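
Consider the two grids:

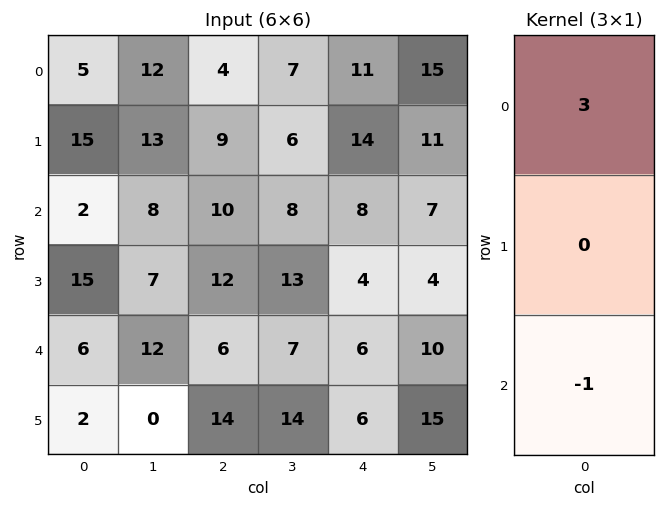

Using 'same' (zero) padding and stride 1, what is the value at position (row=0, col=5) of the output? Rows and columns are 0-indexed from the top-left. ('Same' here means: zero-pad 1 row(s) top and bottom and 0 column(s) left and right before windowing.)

The receptive field on the zero-padded input at this output position is [0 / 15 / 11]. Elementwise product with the kernel and sum: 0·3 + 11·-1.

-11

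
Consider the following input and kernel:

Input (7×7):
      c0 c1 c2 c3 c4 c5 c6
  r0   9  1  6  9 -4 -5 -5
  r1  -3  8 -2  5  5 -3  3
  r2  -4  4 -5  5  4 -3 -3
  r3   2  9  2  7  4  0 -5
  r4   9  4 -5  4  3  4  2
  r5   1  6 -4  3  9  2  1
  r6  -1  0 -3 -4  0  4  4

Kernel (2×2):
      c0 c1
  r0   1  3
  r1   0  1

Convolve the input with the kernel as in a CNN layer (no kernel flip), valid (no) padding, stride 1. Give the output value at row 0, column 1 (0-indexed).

The receptive field on the input at this output position is [1 6 / 8 -2]. Elementwise product with the kernel and sum: 1·1 + 6·3 + -2·1.

17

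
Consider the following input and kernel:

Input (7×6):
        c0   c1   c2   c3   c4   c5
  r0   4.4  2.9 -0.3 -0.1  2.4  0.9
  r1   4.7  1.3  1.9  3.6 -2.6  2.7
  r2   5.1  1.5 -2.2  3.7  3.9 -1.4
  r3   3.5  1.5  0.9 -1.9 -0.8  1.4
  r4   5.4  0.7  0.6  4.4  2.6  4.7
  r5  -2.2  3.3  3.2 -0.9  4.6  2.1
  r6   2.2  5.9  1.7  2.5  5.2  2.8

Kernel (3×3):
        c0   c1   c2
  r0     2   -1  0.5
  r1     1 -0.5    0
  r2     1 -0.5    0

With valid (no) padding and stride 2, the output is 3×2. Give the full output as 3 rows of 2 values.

Output[0,0]: The receptive field on the input at this output position is [4.4 2.9 -0.3 / 4.7 1.3 1.9 / 5.1 1.5 -2.2]. Elementwise product with the kernel and sum: 4.4·2 + 2.9·-1 + -0.3·0.5 + 4.7·1 + 1.3·-0.5 + 5.1·1 + 1.5·-0.5.
Output[0,1]: The receptive field on the input at this output position is [-0.3 -0.1 2.4 / 1.9 3.6 -2.6 / -2.2 3.7 3.9]. Elementwise product with the kernel and sum: -0.3·2 + -0.1·-1 + 2.4·0.5 + 1.9·1 + 3.6·-0.5 + -2.2·1 + 3.7·-0.5.

14.15 -3.25
15.4 -5.9
5.8 2.2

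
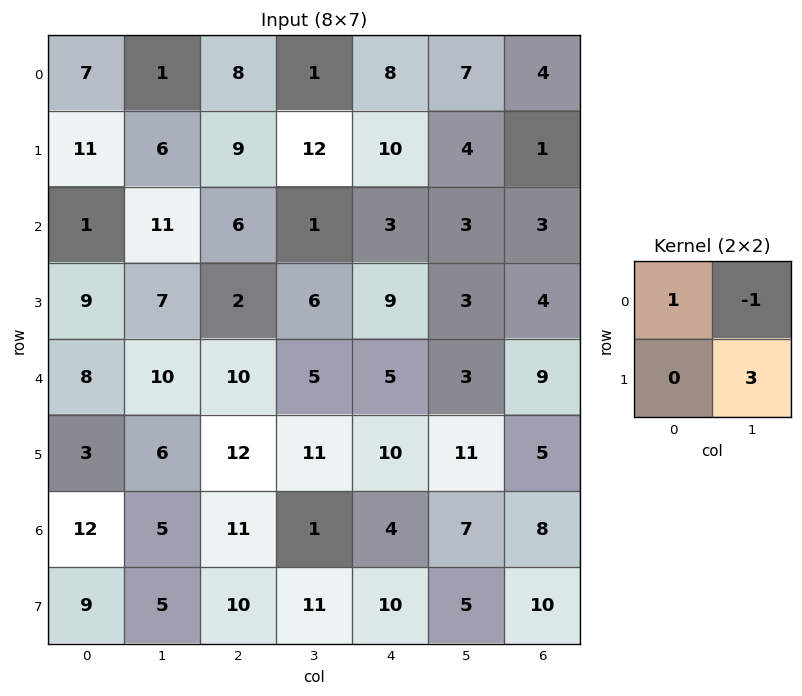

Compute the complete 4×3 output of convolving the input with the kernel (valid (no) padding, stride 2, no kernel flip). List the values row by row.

Output[0,0]: The receptive field on the input at this output position is [7 1 / 11 6]. Elementwise product with the kernel and sum: 7·1 + 1·-1 + 6·3.

24 43 13
11 23 9
16 38 35
22 43 12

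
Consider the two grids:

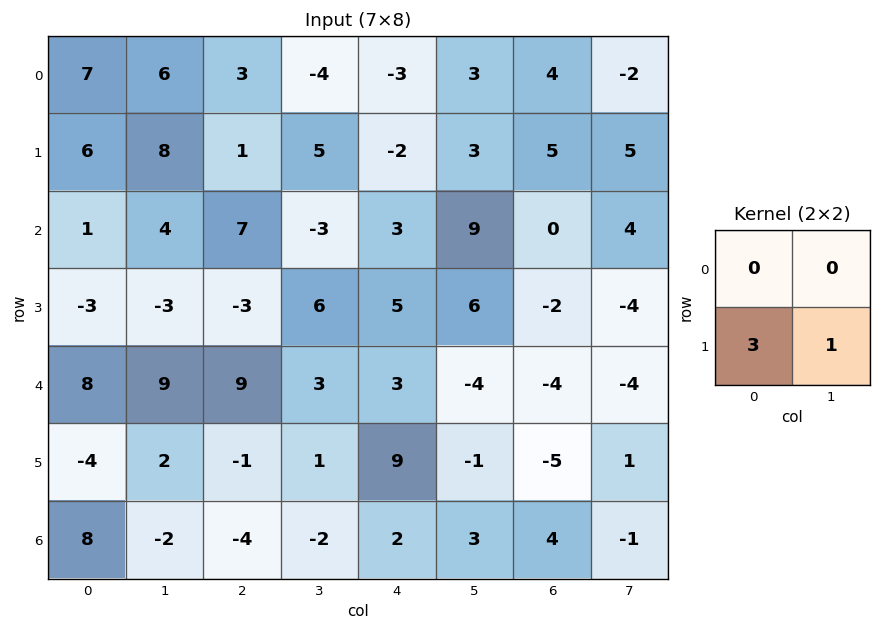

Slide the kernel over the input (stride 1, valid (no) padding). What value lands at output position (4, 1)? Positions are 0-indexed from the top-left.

5

The receptive field on the input at this output position is [9 9 / 2 -1]. Elementwise product with the kernel and sum: 2·3 + -1·1.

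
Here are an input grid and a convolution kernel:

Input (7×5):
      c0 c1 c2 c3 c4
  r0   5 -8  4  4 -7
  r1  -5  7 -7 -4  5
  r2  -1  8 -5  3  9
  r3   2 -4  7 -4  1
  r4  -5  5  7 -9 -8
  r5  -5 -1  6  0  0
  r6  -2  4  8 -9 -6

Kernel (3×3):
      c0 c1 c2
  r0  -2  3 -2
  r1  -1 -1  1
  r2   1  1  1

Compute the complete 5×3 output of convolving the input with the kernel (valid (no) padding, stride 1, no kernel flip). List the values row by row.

Output[0,0]: The receptive field on the input at this output position is [5 -8 4 / -5 7 -7 / -1 8 -5]. Elementwise product with the kernel and sum: 5·-2 + -8·3 + 4·-2 + -5·-1 + 7·-1 + -7·1 + -1·1 + 8·1 + -5·1.
Output[0,1]: The receptive field on the input at this output position is [-8 4 4 / 7 -7 -4 / 8 -5 3]. Elementwise product with the kernel and sum: -8·-2 + 4·3 + 4·-2 + 7·-1 + -7·-1 + -4·1 + 8·1 + -5·1 + 3·1.

-49 22 41
38 -28 7
52 -41 -11
-23 21 -28
33 27 -38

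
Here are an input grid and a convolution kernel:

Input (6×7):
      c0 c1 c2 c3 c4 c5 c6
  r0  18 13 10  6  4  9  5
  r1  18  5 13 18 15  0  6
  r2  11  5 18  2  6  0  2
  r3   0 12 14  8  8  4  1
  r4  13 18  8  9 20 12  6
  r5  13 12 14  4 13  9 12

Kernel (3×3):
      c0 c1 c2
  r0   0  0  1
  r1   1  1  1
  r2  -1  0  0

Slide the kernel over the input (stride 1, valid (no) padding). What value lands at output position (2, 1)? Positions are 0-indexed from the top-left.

18

The receptive field on the input at this output position is [5 18 2 / 12 14 8 / 18 8 9]. Elementwise product with the kernel and sum: 2·1 + 12·1 + 14·1 + 8·1 + 18·-1.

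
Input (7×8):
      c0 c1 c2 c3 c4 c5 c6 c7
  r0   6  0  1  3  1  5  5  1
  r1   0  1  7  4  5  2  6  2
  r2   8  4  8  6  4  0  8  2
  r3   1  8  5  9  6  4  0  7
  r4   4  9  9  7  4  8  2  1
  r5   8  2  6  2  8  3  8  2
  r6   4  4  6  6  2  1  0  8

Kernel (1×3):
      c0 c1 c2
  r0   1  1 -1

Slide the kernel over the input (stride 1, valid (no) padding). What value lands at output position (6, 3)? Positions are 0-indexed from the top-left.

The receptive field on the input at this output position is [6 2 1]. Elementwise product with the kernel and sum: 6·1 + 2·1 + 1·-1.

7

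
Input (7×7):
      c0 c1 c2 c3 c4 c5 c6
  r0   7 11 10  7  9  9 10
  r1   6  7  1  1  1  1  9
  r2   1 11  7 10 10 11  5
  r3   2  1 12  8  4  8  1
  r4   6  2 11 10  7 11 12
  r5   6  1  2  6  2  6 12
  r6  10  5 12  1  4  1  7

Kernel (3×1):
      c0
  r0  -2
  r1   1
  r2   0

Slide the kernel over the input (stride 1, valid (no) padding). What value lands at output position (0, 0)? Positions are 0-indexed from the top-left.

The receptive field on the input at this output position is [7 / 6 / 1]. Elementwise product with the kernel and sum: 7·-2 + 6·1.

-8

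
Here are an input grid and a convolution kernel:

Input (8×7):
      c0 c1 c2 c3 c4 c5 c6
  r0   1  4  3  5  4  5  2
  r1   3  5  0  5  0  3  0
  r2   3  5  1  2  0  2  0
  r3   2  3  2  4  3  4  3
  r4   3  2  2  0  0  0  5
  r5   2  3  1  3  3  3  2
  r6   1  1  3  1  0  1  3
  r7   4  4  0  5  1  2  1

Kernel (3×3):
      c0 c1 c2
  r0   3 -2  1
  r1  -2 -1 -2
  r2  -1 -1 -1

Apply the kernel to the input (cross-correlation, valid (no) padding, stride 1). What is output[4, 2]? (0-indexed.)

The receptive field on the input at this output position is [2 0 0 / 1 3 3 / 3 1 0]. Elementwise product with the kernel and sum: 2·3 + 0·-2 + 0·1 + 1·-2 + 3·-1 + 3·-2 + 3·-1 + 1·-1 + 0·-1.

-9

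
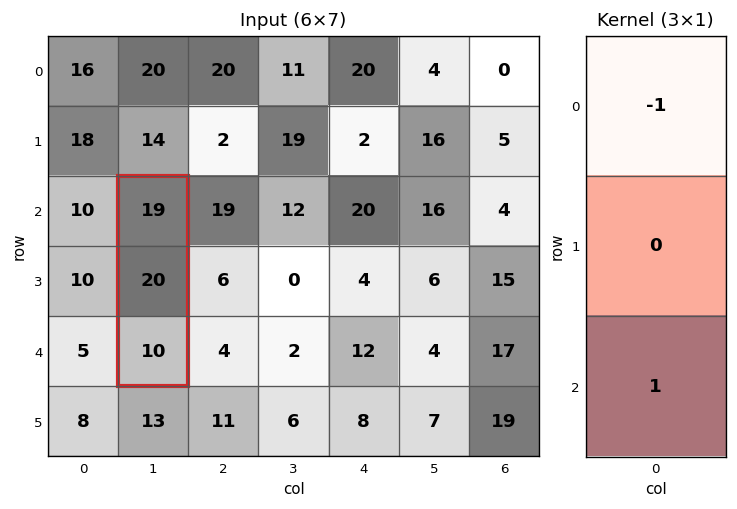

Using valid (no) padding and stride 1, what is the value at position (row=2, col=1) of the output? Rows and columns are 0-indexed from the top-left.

-9

The receptive field on the input at this output position is [19 / 20 / 10]. Elementwise product with the kernel and sum: 19·-1 + 10·1.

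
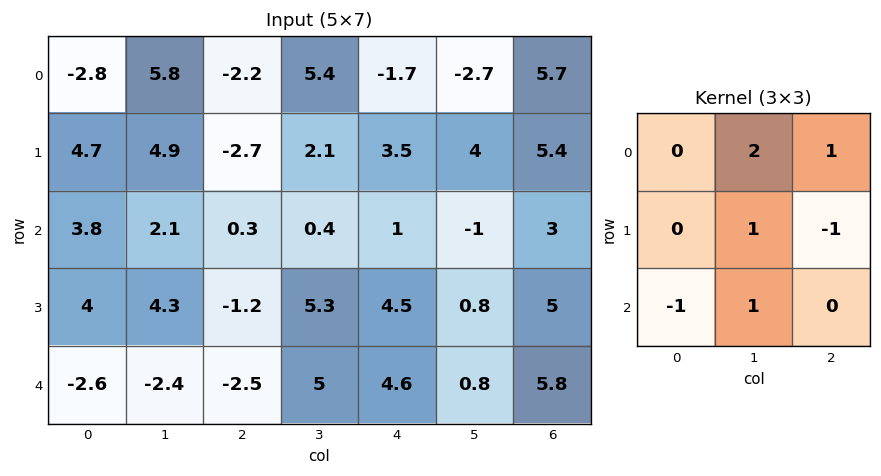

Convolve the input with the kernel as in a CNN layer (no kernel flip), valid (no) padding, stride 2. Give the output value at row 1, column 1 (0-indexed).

10.1

The receptive field on the input at this output position is [0.3 0.4 1 / -1.2 5.3 4.5 / -2.5 5 4.6]. Elementwise product with the kernel and sum: 0.4·2 + 1·1 + 5.3·1 + 4.5·-1 + -2.5·-1 + 5·1.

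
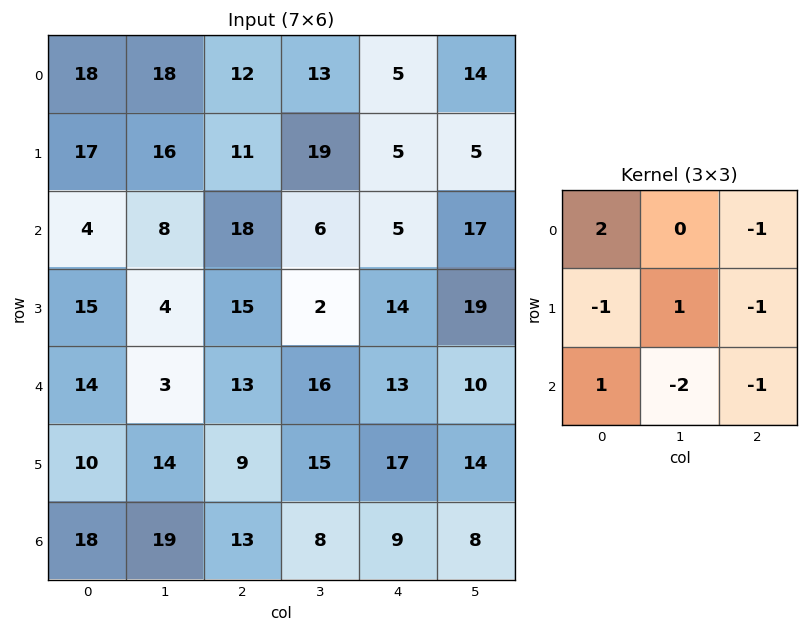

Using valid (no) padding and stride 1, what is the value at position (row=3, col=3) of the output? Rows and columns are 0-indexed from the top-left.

The receptive field on the input at this output position is [2 14 19 / 16 13 10 / 15 17 14]. Elementwise product with the kernel and sum: 2·2 + 19·-1 + 16·-1 + 13·1 + 10·-1 + 15·1 + 17·-2 + 14·-1.

-61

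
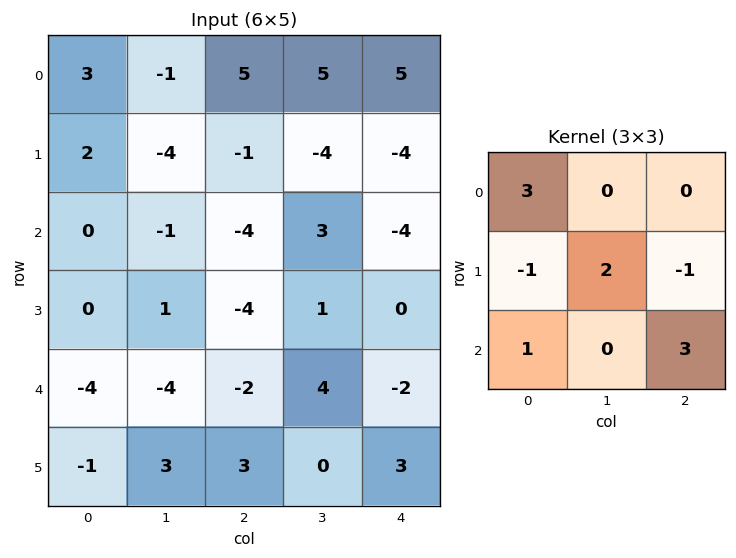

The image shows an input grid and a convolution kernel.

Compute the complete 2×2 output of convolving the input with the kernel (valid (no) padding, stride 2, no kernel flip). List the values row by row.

-12 -4
-4 -14

Output[0,0]: The receptive field on the input at this output position is [3 -1 5 / 2 -4 -1 / 0 -1 -4]. Elementwise product with the kernel and sum: 3·3 + 2·-1 + -4·2 + -1·-1 + 0·1 + -4·3.
Output[0,1]: The receptive field on the input at this output position is [5 5 5 / -1 -4 -4 / -4 3 -4]. Elementwise product with the kernel and sum: 5·3 + -1·-1 + -4·2 + -4·-1 + -4·1 + -4·3.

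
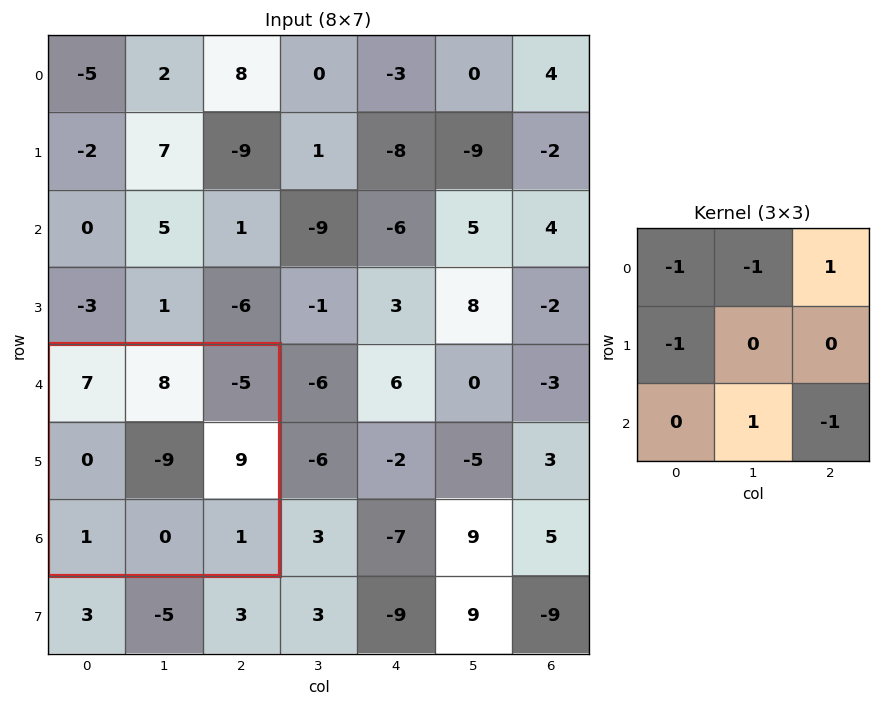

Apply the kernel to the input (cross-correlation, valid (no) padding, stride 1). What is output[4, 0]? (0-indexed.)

-21

The receptive field on the input at this output position is [7 8 -5 / 0 -9 9 / 1 0 1]. Elementwise product with the kernel and sum: 7·-1 + 8·-1 + -5·1 + 0·-1 + 0·1 + 1·-1.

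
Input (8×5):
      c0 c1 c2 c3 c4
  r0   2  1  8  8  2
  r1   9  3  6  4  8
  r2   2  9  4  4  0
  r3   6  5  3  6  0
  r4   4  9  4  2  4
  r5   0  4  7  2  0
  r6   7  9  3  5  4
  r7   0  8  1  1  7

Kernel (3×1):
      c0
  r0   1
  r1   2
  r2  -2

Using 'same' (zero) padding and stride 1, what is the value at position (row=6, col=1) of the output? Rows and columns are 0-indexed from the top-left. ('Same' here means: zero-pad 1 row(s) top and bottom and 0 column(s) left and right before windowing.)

The receptive field on the zero-padded input at this output position is [4 / 9 / 8]. Elementwise product with the kernel and sum: 4·1 + 9·2 + 8·-2.

6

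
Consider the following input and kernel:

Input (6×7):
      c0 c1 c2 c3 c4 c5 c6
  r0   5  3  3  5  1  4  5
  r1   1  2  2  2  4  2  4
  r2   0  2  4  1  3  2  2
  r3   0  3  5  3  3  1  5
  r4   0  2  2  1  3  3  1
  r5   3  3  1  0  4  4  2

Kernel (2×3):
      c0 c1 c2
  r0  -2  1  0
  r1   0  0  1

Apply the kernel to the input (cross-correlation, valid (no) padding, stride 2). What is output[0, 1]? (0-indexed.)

3

The receptive field on the input at this output position is [3 5 1 / 2 2 4]. Elementwise product with the kernel and sum: 3·-2 + 5·1 + 4·1.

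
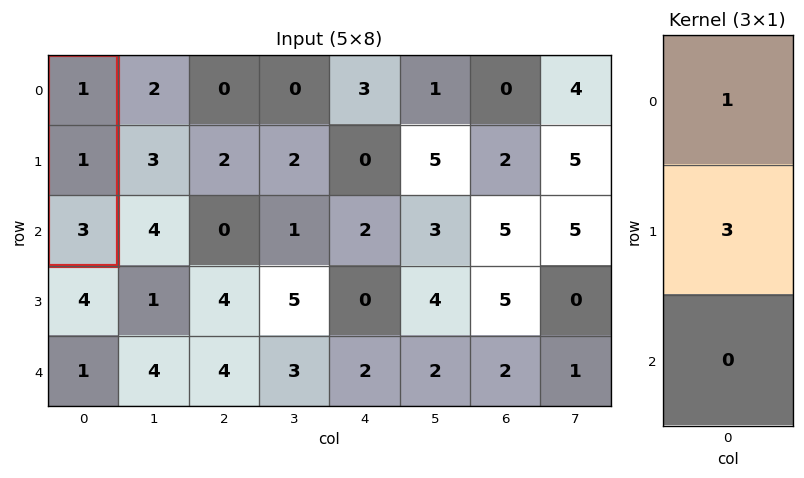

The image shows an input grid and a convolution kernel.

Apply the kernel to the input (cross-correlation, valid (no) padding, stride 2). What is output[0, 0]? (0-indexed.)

4

The receptive field on the input at this output position is [1 / 1 / 3]. Elementwise product with the kernel and sum: 1·1 + 1·3.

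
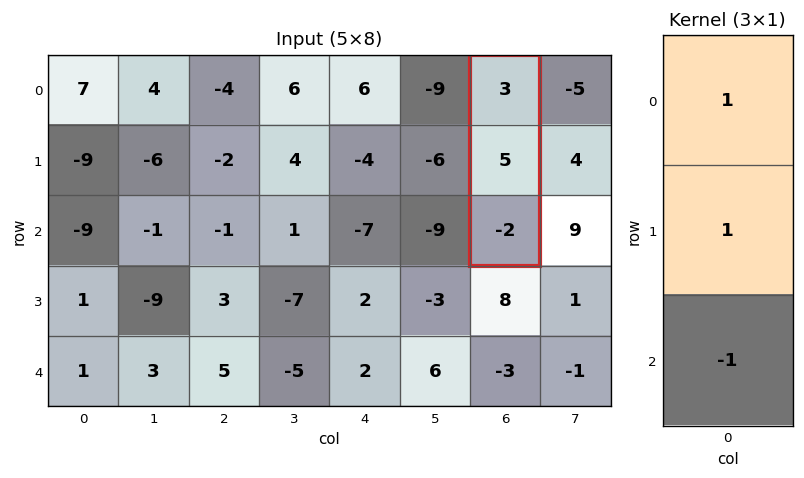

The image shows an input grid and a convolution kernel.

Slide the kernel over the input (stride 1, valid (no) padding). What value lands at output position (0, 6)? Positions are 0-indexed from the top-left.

10

The receptive field on the input at this output position is [3 / 5 / -2]. Elementwise product with the kernel and sum: 3·1 + 5·1 + -2·-1.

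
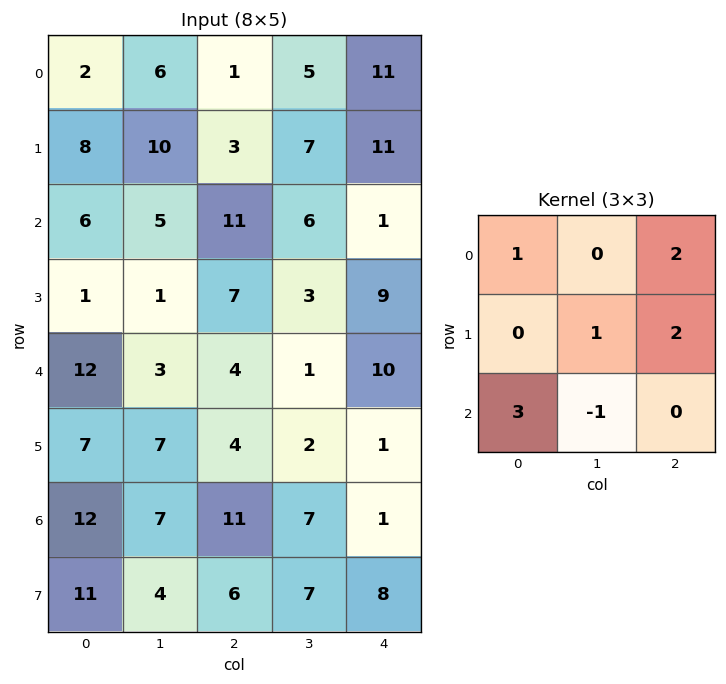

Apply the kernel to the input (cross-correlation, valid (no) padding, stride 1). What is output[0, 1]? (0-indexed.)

The receptive field on the input at this output position is [6 1 5 / 10 3 7 / 5 11 6]. Elementwise product with the kernel and sum: 6·1 + 5·2 + 3·1 + 7·2 + 5·3 + 11·-1.

37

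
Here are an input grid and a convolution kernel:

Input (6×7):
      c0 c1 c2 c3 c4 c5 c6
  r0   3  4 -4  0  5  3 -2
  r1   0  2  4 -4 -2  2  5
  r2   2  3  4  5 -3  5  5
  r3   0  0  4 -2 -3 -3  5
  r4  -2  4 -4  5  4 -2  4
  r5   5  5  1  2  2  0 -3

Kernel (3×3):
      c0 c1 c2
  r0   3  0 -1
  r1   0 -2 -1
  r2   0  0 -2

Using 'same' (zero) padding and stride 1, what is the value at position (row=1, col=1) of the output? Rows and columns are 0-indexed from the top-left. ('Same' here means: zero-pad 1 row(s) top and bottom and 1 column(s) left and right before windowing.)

-3

The receptive field on the zero-padded input at this output position is [3 4 -4 / 0 2 4 / 2 3 4]. Elementwise product with the kernel and sum: 3·3 + -4·-1 + 2·-2 + 4·-1 + 4·-2.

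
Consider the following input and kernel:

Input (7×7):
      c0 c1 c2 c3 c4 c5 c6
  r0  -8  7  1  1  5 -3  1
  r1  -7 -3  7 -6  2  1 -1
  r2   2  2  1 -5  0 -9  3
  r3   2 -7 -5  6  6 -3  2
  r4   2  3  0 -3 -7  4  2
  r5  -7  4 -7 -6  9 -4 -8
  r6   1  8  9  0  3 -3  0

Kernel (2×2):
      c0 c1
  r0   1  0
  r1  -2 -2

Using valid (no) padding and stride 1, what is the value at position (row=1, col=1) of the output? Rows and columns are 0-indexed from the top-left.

-9

The receptive field on the input at this output position is [-3 7 / 2 1]. Elementwise product with the kernel and sum: -3·1 + 2·-2 + 1·-2.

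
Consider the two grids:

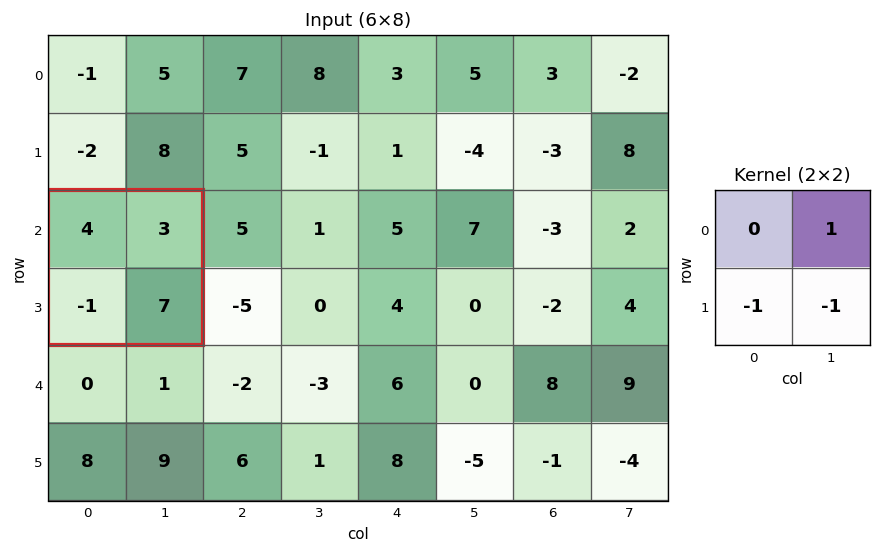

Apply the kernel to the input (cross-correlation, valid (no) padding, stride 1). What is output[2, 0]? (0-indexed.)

-3

The receptive field on the input at this output position is [4 3 / -1 7]. Elementwise product with the kernel and sum: 3·1 + -1·-1 + 7·-1.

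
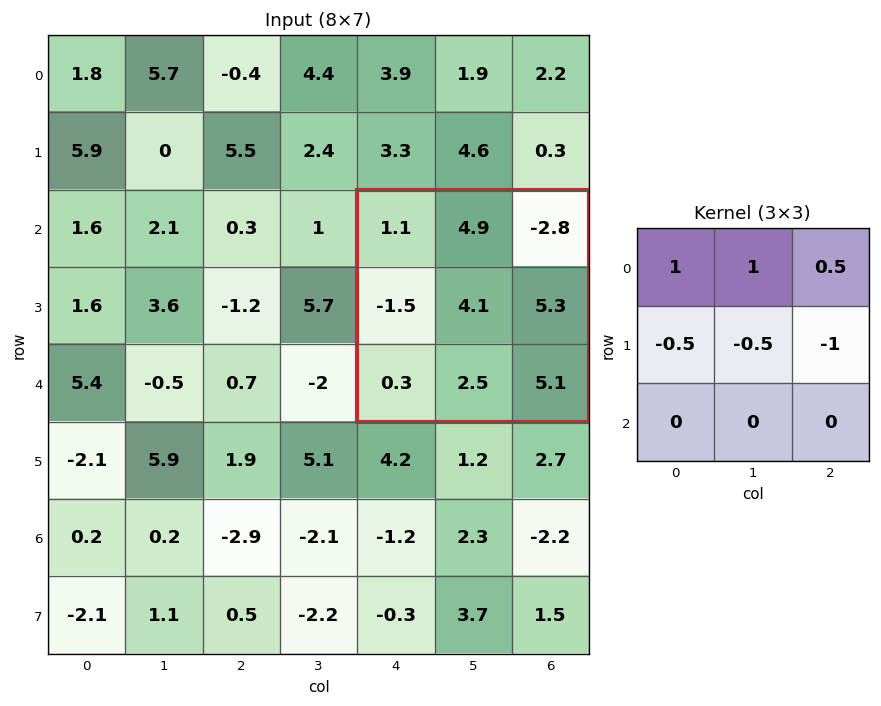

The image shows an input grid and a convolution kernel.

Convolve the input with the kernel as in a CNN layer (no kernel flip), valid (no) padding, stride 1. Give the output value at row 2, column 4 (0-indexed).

The receptive field on the input at this output position is [1.1 4.9 -2.8 / -1.5 4.1 5.3 / 0.3 2.5 5.1]. Elementwise product with the kernel and sum: 1.1·1 + 4.9·1 + -2.8·0.5 + -1.5·-0.5 + 4.1·-0.5 + 5.3·-1.

-2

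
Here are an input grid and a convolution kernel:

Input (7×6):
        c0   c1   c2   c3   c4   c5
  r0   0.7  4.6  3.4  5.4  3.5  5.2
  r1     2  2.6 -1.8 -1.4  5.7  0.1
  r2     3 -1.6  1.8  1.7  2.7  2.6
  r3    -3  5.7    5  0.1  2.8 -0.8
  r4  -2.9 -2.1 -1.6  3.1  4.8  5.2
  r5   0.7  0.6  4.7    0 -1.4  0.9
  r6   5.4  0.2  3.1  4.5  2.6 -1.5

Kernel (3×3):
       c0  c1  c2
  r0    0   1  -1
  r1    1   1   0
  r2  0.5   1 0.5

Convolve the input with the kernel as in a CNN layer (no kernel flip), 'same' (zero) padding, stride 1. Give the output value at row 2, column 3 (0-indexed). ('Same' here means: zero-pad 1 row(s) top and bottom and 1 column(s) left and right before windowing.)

The receptive field on the zero-padded input at this output position is [-1.8 -1.4 5.7 / 1.8 1.7 2.7 / 5 0.1 2.8]. Elementwise product with the kernel and sum: -1.4·1 + 5.7·-1 + 1.8·1 + 1.7·1 + 5·0.5 + 0.1·1 + 2.8·0.5.

0.4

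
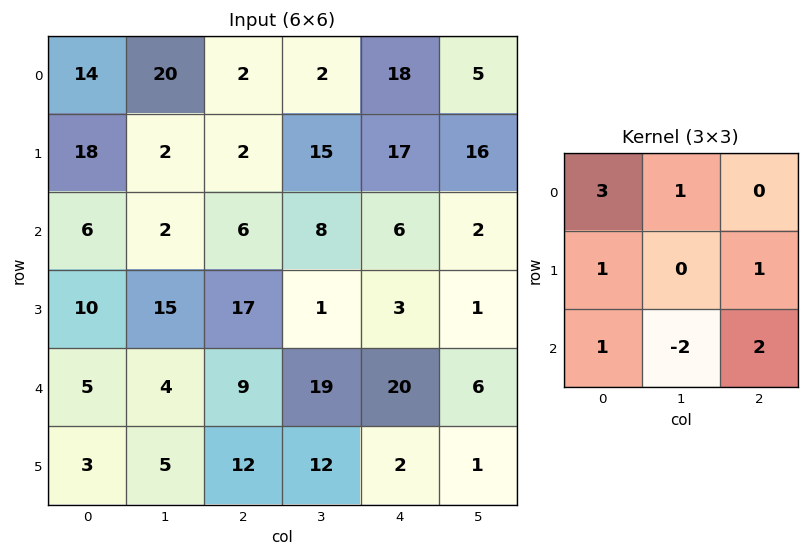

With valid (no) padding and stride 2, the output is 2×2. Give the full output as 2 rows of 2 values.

96 29
62 57

Output[0,0]: The receptive field on the input at this output position is [14 20 2 / 18 2 2 / 6 2 6]. Elementwise product with the kernel and sum: 14·3 + 20·1 + 18·1 + 2·1 + 6·1 + 2·-2 + 6·2.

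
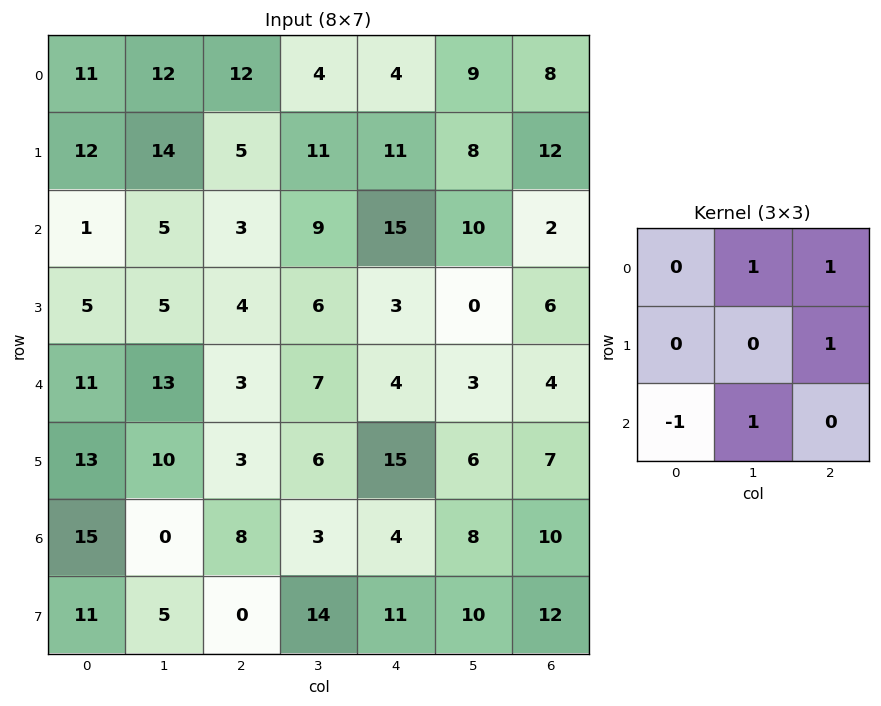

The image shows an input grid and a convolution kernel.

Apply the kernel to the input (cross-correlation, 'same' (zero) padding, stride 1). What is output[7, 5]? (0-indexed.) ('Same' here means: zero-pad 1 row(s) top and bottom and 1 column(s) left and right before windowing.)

The receptive field on the zero-padded input at this output position is [4 8 10 / 11 10 12 / 0 0 0]. Elementwise product with the kernel and sum: 8·1 + 10·1 + 12·1 + 0·-1 + 0·1.

30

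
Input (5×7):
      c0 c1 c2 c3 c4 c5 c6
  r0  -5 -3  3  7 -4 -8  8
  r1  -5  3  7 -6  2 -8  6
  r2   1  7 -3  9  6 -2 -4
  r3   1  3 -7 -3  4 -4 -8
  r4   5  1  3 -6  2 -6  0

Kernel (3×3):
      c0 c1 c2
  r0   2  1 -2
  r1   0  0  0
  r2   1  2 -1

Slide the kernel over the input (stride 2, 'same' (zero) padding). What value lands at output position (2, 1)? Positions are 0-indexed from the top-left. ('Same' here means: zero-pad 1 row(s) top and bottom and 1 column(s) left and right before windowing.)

5

The receptive field on the zero-padded input at this output position is [3 -7 -3 / 1 3 -6 / 0 0 0]. Elementwise product with the kernel and sum: 3·2 + -7·1 + -3·-2 + 0·1 + 0·2 + 0·-1.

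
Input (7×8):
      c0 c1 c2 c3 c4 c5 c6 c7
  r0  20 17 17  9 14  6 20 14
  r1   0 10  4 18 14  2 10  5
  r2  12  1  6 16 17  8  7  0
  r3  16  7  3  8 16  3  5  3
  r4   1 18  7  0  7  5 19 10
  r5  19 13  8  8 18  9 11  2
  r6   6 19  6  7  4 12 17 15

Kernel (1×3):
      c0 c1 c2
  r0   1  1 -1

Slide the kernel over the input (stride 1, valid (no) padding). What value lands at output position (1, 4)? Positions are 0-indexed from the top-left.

The receptive field on the input at this output position is [14 2 10]. Elementwise product with the kernel and sum: 14·1 + 2·1 + 10·-1.

6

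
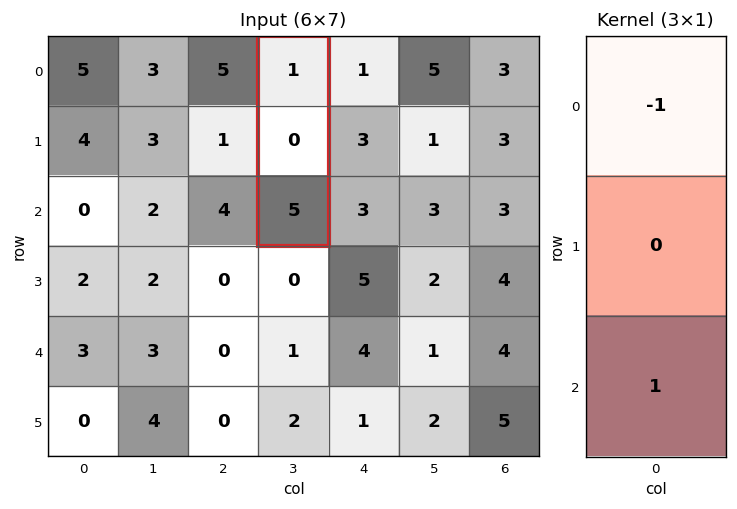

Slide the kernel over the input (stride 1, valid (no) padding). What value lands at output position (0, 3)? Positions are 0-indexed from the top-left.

4

The receptive field on the input at this output position is [1 / 0 / 5]. Elementwise product with the kernel and sum: 1·-1 + 5·1.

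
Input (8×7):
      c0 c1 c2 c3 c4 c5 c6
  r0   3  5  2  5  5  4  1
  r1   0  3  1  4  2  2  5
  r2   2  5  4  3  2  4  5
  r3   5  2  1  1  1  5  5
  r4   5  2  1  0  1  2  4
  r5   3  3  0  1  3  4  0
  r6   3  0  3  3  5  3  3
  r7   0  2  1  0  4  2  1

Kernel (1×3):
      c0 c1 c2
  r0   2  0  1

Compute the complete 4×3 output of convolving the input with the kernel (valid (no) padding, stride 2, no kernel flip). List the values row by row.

8 9 11
8 10 9
11 3 6
9 11 13

Output[0,0]: The receptive field on the input at this output position is [3 5 2]. Elementwise product with the kernel and sum: 3·2 + 2·1.
Output[0,1]: The receptive field on the input at this output position is [2 5 5]. Elementwise product with the kernel and sum: 2·2 + 5·1.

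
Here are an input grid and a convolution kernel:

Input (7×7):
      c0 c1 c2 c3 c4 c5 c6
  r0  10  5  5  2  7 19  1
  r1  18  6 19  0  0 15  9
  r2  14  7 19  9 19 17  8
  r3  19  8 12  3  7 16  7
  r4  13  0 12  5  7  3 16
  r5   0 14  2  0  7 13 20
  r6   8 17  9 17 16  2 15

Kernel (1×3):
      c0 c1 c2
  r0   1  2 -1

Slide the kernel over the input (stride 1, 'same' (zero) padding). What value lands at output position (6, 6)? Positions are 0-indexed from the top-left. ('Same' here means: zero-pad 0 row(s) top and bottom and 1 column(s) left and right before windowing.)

32

The receptive field on the zero-padded input at this output position is [2 15 0]. Elementwise product with the kernel and sum: 2·1 + 15·2 + 0·-1.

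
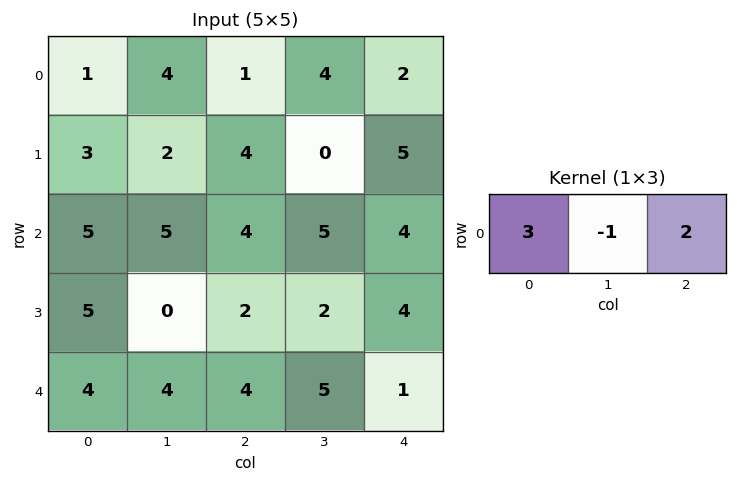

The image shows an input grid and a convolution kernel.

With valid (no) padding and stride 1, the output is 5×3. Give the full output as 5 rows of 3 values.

Output[0,0]: The receptive field on the input at this output position is [1 4 1]. Elementwise product with the kernel and sum: 1·3 + 4·-1 + 1·2.

1 19 3
15 2 22
18 21 15
19 2 12
16 18 9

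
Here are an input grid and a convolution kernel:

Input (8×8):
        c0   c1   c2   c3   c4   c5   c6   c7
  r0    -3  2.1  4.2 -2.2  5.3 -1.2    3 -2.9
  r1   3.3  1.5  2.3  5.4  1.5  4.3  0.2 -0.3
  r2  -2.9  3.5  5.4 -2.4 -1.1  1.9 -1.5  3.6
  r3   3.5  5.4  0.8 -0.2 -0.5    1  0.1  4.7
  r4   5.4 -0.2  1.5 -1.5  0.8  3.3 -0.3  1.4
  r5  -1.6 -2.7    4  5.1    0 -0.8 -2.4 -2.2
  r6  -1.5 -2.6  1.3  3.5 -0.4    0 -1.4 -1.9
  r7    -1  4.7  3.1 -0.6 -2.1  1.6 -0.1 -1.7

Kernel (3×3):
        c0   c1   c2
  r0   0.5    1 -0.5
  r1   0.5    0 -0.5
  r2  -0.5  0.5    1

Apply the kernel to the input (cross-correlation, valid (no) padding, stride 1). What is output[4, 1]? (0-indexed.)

3.7

The receptive field on the input at this output position is [-0.2 1.5 -1.5 / -2.7 4 5.1 / -2.6 1.3 3.5]. Elementwise product with the kernel and sum: -0.2·0.5 + 1.5·1 + -1.5·-0.5 + -2.7·0.5 + 5.1·-0.5 + -2.6·-0.5 + 1.3·0.5 + 3.5·1.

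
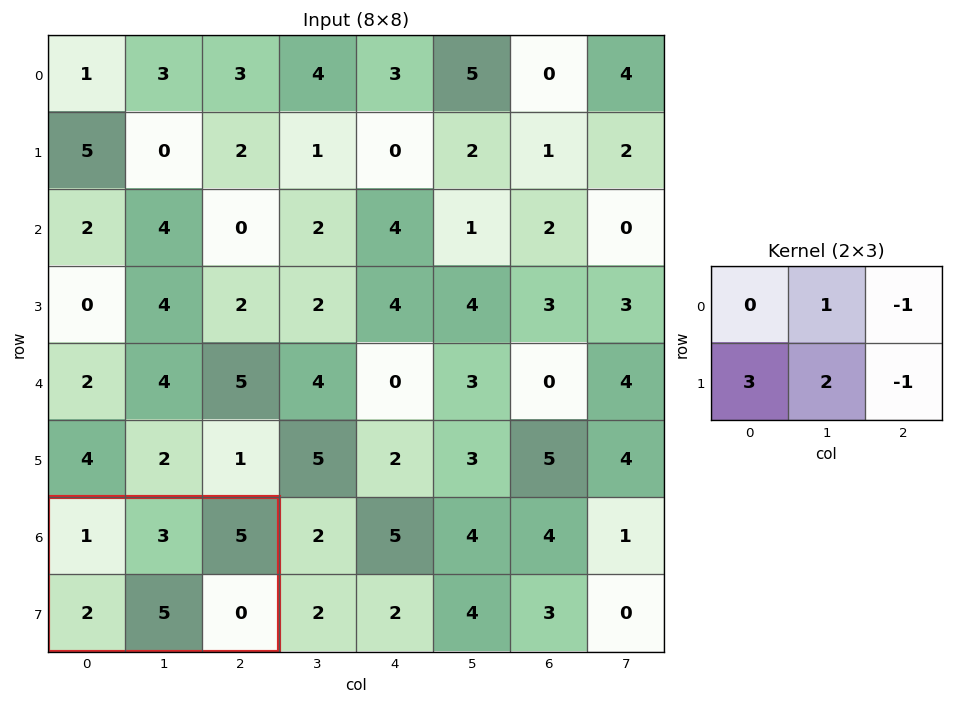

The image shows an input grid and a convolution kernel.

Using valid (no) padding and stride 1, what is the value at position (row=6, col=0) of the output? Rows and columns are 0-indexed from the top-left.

14

The receptive field on the input at this output position is [1 3 5 / 2 5 0]. Elementwise product with the kernel and sum: 3·1 + 5·-1 + 2·3 + 5·2 + 0·-1.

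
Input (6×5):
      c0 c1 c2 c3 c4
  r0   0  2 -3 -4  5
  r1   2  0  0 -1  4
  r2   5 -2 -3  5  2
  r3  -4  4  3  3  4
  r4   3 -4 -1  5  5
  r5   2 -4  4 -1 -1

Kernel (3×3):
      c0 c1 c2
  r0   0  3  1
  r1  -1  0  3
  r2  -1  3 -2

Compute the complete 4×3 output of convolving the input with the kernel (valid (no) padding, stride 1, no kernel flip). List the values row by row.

Output[0,0]: The receptive field on the input at this output position is [0 2 -3 / 2 0 0 / 5 -2 -3]. Elementwise product with the kernel and sum: 2·3 + -3·1 + 2·-1 + 0·3 + 5·-1 + -2·3 + -3·-2.
Output[0,1]: The receptive field on the input at this output position is [2 -3 -4 / 0 0 -1 / -2 -3 5]. Elementwise product with the kernel and sum: -3·3 + -4·1 + 0·-1 + -1·3 + -2·-1 + -3·3 + 5·-2.

-4 -33 19
-4 15 8
-9 -8 32
-13 49 24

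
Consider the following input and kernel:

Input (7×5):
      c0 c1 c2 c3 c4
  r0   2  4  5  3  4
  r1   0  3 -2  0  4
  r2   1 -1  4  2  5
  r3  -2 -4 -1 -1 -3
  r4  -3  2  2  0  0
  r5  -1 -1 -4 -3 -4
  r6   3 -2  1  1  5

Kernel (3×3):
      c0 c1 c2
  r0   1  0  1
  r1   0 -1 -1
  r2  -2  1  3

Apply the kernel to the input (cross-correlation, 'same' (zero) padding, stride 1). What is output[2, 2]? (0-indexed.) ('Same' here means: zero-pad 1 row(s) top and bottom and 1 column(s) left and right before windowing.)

1

The receptive field on the zero-padded input at this output position is [3 -2 0 / -1 4 2 / -4 -1 -1]. Elementwise product with the kernel and sum: 3·1 + 0·1 + 4·-1 + 2·-1 + -4·-2 + -1·1 + -1·3.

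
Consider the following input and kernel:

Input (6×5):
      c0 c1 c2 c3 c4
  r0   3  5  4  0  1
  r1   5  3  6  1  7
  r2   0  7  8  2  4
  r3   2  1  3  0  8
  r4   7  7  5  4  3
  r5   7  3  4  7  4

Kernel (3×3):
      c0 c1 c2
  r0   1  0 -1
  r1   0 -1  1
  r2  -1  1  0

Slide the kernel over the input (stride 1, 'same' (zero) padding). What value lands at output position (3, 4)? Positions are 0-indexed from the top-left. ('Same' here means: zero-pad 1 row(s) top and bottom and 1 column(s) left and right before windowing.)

The receptive field on the zero-padded input at this output position is [2 4 0 / 0 8 0 / 4 3 0]. Elementwise product with the kernel and sum: 2·1 + 0·-1 + 8·-1 + 0·1 + 4·-1 + 3·1.

-7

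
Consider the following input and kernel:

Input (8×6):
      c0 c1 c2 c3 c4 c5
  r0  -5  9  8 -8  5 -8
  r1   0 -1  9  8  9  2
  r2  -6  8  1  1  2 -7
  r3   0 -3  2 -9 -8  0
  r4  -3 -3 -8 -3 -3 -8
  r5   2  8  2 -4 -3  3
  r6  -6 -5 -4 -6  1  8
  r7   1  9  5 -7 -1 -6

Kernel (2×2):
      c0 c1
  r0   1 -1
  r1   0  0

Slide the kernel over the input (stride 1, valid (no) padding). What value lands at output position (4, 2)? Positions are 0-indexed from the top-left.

The receptive field on the input at this output position is [-8 -3 / 2 -4]. Elementwise product with the kernel and sum: -8·1 + -3·-1.

-5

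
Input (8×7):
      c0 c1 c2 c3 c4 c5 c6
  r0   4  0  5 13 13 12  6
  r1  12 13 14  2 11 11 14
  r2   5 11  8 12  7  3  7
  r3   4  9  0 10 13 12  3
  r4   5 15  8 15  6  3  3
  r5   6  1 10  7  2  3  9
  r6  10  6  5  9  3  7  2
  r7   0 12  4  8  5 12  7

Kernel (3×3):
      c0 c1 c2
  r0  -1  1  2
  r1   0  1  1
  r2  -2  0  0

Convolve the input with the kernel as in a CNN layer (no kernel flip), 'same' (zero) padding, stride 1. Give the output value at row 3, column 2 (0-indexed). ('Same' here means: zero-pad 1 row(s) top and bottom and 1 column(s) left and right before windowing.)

The receptive field on the zero-padded input at this output position is [11 8 12 / 9 0 10 / 15 8 15]. Elementwise product with the kernel and sum: 11·-1 + 8·1 + 12·2 + 0·1 + 10·1 + 15·-2.

1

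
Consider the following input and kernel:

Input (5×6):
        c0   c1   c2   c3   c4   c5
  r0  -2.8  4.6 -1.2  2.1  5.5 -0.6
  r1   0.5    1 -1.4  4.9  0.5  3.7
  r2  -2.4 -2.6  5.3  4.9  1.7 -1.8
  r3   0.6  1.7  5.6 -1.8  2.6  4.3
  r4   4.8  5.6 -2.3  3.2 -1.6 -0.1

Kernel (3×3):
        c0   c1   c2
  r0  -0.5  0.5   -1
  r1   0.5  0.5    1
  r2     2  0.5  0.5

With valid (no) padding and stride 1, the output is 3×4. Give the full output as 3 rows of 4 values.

Output[0,0]: The receptive field on the input at this output position is [-2.8 4.6 -1.2 / 0.5 1 -1.4 / -2.4 -2.6 5.3]. Elementwise product with the kernel and sum: -2.8·-0.5 + 4.6·0.5 + -1.2·-1 + 0.5·0.5 + 1·0.5 + -1.4·1 + -2.4·2 + -2.6·0.5 + 5.3·0.5.

0.8 -0.4 12.3 18.45
9.3 5.45 21.05 -4.55
12.6 12.55 -1.2 10.45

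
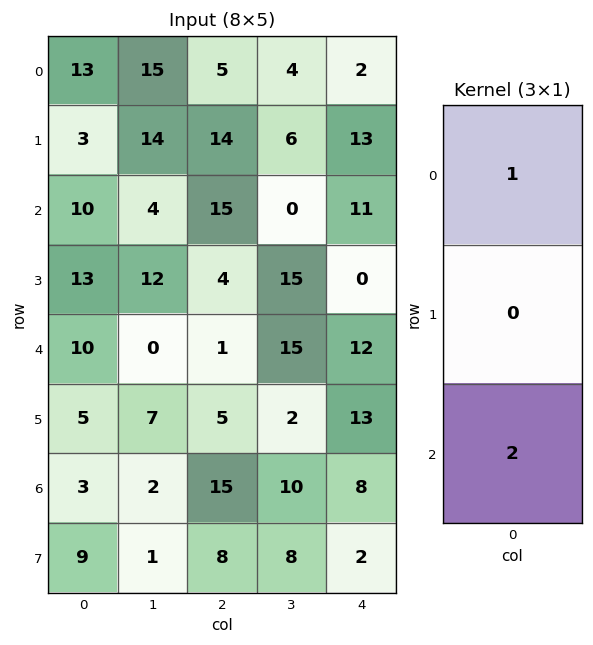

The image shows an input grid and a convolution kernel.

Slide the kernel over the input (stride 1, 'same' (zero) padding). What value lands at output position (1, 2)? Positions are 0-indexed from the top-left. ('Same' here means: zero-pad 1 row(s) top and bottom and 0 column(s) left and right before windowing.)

The receptive field on the zero-padded input at this output position is [5 / 14 / 15]. Elementwise product with the kernel and sum: 5·1 + 15·2.

35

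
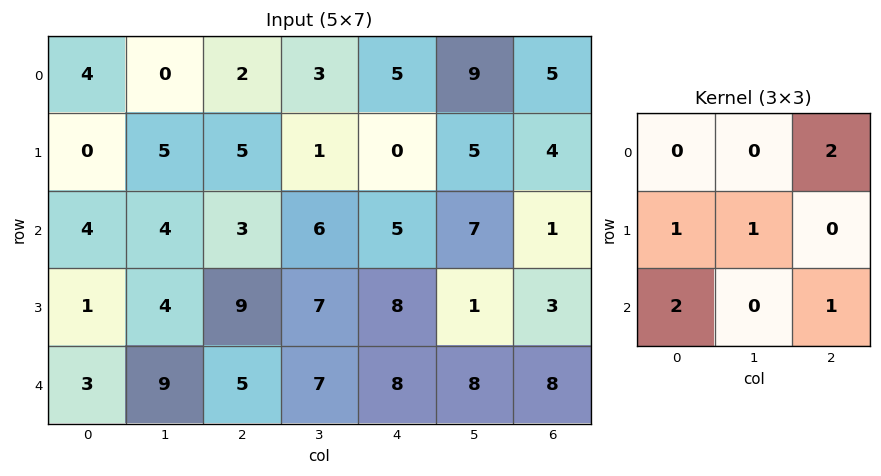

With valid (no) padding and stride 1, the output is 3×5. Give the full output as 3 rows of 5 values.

Output[0,0]: The receptive field on the input at this output position is [4 0 2 / 0 5 5 / 4 4 3]. Elementwise product with the kernel and sum: 2·2 + 0·1 + 5·1 + 4·2 + 3·1.

20 30 27 38 26
29 24 35 36 39
22 50 44 51 35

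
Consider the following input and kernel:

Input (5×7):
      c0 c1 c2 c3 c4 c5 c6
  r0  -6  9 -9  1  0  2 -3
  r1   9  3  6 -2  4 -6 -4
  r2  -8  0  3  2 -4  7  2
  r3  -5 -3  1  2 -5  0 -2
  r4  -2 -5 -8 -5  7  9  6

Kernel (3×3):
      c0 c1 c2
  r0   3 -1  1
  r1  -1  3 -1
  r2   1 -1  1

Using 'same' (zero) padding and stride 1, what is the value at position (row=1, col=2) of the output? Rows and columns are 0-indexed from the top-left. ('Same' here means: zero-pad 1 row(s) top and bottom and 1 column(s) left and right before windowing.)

53

The receptive field on the zero-padded input at this output position is [9 -9 1 / 3 6 -2 / 0 3 2]. Elementwise product with the kernel and sum: 9·3 + -9·-1 + 1·1 + 3·-1 + 6·3 + -2·-1 + 0·1 + 3·-1 + 2·1.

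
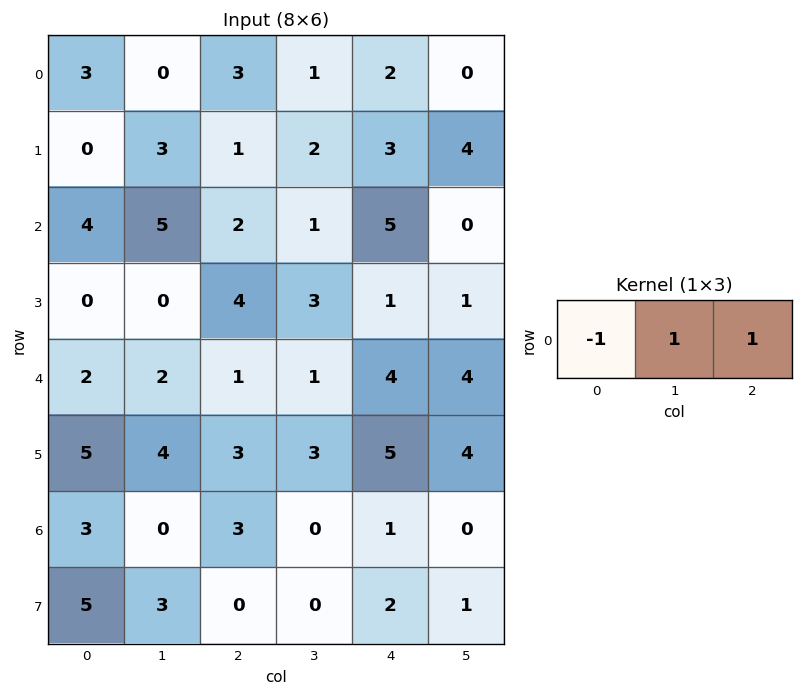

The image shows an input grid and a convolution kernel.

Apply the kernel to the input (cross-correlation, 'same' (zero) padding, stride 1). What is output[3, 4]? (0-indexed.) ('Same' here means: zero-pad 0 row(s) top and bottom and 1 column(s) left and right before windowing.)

-1

The receptive field on the zero-padded input at this output position is [3 1 1]. Elementwise product with the kernel and sum: 3·-1 + 1·1 + 1·1.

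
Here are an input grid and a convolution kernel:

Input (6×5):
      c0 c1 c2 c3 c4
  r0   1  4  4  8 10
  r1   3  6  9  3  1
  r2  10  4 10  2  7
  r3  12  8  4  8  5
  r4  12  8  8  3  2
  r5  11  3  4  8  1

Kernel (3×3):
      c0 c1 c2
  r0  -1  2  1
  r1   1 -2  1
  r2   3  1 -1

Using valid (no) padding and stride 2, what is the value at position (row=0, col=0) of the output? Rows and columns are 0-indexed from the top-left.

35

The receptive field on the input at this output position is [1 4 4 / 3 6 9 / 10 4 10]. Elementwise product with the kernel and sum: 1·-1 + 4·2 + 4·1 + 3·1 + 6·-2 + 9·1 + 10·3 + 4·1 + 10·-1.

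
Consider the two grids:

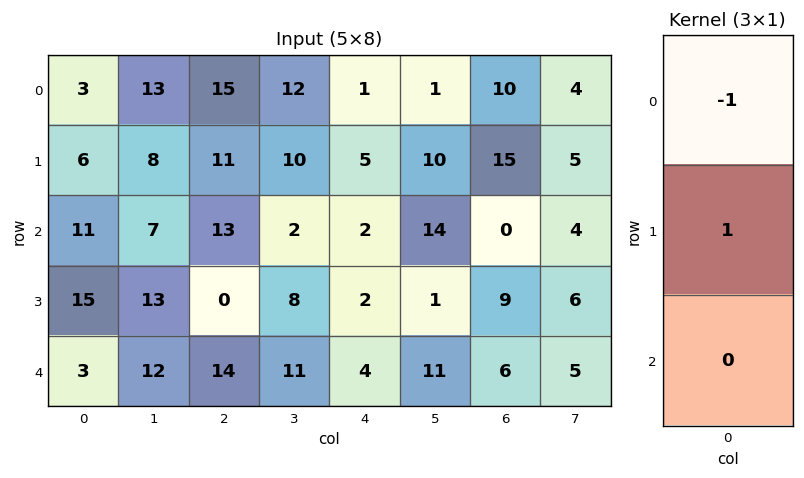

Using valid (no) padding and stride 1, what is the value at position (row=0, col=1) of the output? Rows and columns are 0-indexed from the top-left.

The receptive field on the input at this output position is [13 / 8 / 7]. Elementwise product with the kernel and sum: 13·-1 + 8·1.

-5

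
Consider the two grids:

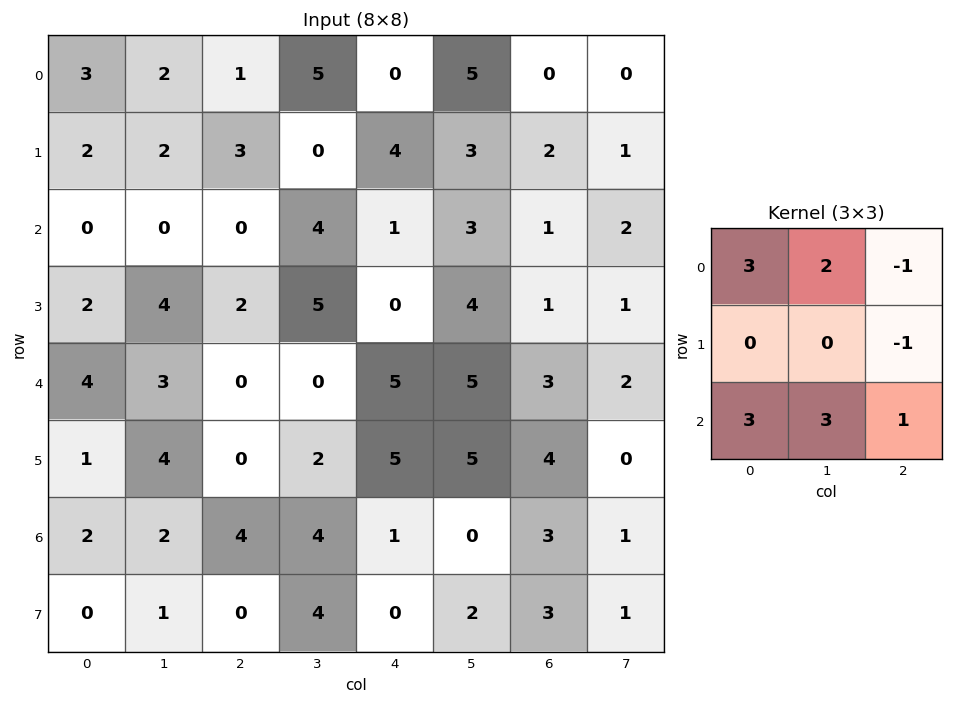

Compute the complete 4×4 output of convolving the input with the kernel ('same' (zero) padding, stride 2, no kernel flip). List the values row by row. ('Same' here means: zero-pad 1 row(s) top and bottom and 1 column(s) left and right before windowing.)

6 10 10 16
12 31 21 26
4 25 32 38
-3 13 25 38

Output[0,0]: The receptive field on the zero-padded input at this output position is [0 0 0 / 0 3 2 / 0 2 2]. Elementwise product with the kernel and sum: 0·3 + 0·2 + 0·-1 + 2·-1 + 0·3 + 2·3 + 2·1.
Output[0,1]: The receptive field on the zero-padded input at this output position is [0 0 0 / 2 1 5 / 2 3 0]. Elementwise product with the kernel and sum: 0·3 + 0·2 + 0·-1 + 5·-1 + 2·3 + 3·3 + 0·1.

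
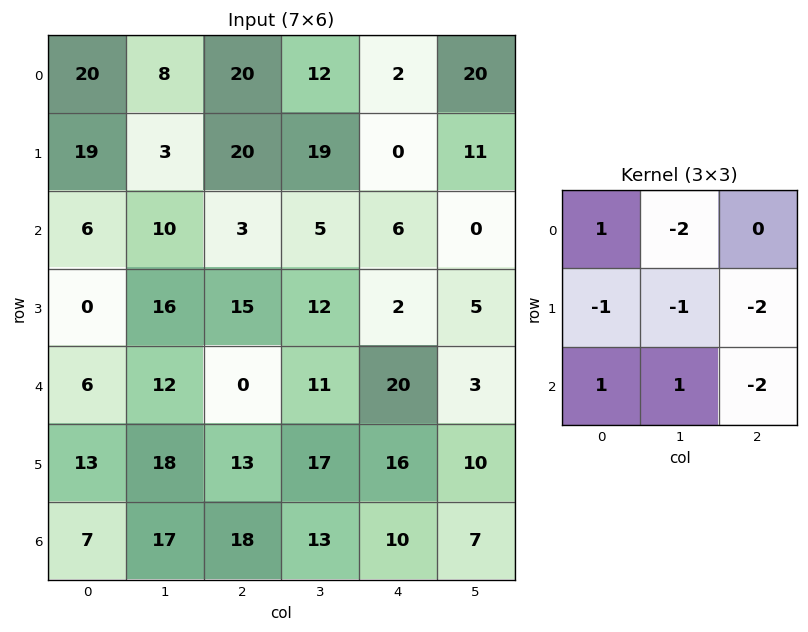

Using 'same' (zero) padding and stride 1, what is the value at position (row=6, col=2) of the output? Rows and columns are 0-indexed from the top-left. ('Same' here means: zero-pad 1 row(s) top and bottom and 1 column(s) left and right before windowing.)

The receptive field on the zero-padded input at this output position is [18 13 17 / 17 18 13 / 0 0 0]. Elementwise product with the kernel and sum: 18·1 + 13·-2 + 17·-1 + 18·-1 + 13·-2 + 0·1 + 0·1 + 0·-2.

-69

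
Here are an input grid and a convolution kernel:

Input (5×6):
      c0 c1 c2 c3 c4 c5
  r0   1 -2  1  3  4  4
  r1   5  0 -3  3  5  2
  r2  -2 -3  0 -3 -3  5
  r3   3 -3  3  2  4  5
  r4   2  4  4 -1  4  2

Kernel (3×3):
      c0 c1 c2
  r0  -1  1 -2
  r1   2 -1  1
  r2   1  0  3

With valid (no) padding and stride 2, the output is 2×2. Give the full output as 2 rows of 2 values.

0 -19
25 27

Output[0,0]: The receptive field on the input at this output position is [1 -2 1 / 5 0 -3 / -2 -3 0]. Elementwise product with the kernel and sum: 1·-1 + -2·1 + 1·-2 + 5·2 + 0·-1 + -3·1 + -2·1 + 0·3.
Output[0,1]: The receptive field on the input at this output position is [1 3 4 / -3 3 5 / 0 -3 -3]. Elementwise product with the kernel and sum: 1·-1 + 3·1 + 4·-2 + -3·2 + 3·-1 + 5·1 + 0·1 + -3·3.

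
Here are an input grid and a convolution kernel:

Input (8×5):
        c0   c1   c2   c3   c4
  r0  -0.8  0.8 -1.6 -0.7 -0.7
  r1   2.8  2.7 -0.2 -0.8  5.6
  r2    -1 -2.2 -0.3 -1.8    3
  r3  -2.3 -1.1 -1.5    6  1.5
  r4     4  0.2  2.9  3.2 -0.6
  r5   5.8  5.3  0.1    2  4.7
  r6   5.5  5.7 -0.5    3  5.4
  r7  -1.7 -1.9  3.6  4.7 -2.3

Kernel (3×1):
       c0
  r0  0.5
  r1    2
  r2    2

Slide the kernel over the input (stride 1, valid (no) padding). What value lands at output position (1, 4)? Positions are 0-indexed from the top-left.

11.8

The receptive field on the input at this output position is [5.6 / 3 / 1.5]. Elementwise product with the kernel and sum: 5.6·0.5 + 3·2 + 1.5·2.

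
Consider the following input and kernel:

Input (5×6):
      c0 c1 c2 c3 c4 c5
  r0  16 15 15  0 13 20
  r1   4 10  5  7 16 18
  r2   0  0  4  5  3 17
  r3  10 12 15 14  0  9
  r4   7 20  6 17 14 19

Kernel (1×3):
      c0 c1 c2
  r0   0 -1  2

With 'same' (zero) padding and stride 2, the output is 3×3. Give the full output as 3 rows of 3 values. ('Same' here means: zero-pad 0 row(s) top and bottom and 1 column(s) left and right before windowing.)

14 -15 27
0 6 31
33 28 24

Output[0,0]: The receptive field on the zero-padded input at this output position is [0 16 15]. Elementwise product with the kernel and sum: 16·-1 + 15·2.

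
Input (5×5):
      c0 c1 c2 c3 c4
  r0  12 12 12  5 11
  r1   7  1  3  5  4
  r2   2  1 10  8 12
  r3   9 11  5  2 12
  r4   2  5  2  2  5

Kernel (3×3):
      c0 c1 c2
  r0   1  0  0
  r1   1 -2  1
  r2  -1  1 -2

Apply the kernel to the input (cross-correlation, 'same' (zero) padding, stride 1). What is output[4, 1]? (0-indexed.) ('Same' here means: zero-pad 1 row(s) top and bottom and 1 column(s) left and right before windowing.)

The receptive field on the zero-padded input at this output position is [9 11 5 / 2 5 2 / 0 0 0]. Elementwise product with the kernel and sum: 9·1 + 2·1 + 5·-2 + 2·1 + 0·-1 + 0·1 + 0·-2.

3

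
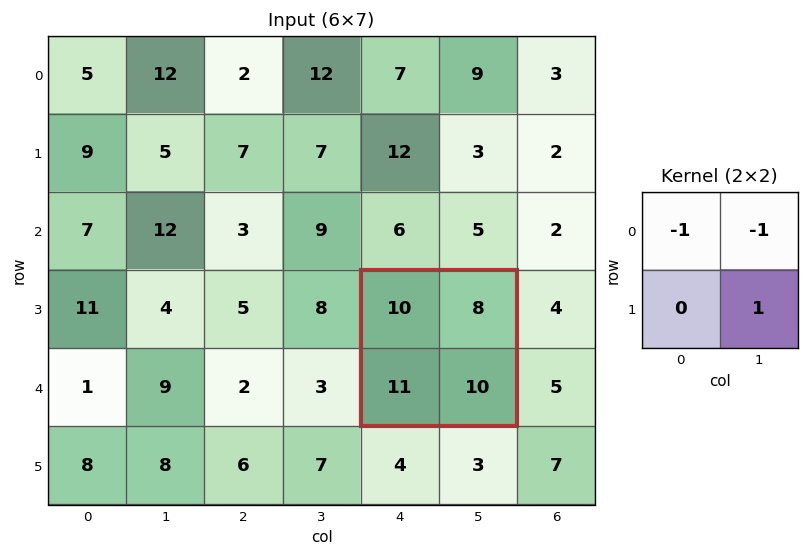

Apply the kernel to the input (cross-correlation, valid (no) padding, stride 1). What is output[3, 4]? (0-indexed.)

-8

The receptive field on the input at this output position is [10 8 / 11 10]. Elementwise product with the kernel and sum: 10·-1 + 8·-1 + 10·1.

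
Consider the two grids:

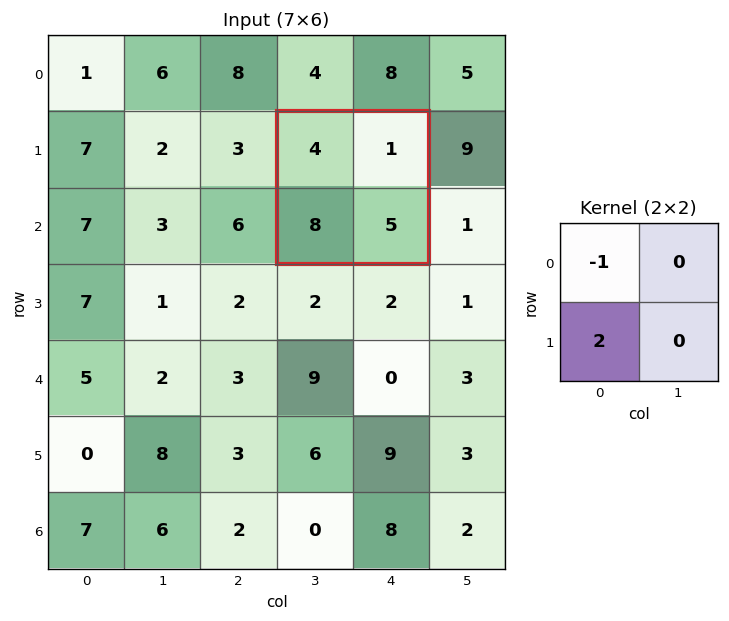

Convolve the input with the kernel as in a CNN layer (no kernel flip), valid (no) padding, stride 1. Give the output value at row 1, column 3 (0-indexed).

The receptive field on the input at this output position is [4 1 / 8 5]. Elementwise product with the kernel and sum: 4·-1 + 8·2.

12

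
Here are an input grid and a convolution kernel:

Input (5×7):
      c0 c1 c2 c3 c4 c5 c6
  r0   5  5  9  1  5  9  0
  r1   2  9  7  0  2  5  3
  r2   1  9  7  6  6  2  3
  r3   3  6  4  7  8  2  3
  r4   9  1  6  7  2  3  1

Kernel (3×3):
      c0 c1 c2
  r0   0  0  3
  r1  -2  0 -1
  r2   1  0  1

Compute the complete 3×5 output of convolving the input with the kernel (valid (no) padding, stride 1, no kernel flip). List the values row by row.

Output[0,0]: The receptive field on the input at this output position is [5 5 9 / 2 9 7 / 1 9 7]. Elementwise product with the kernel and sum: 9·3 + 2·-2 + 7·-1 + 1·1 + 7·1.
Output[0,1]: The receptive field on the input at this output position is [5 9 1 / 9 7 0 / 9 7 6]. Elementwise product with the kernel and sum: 1·3 + 9·-2 + 0·-1 + 9·1 + 6·1.

24 0 12 30 2
19 -11 -2 10 5
26 7 10 0 -7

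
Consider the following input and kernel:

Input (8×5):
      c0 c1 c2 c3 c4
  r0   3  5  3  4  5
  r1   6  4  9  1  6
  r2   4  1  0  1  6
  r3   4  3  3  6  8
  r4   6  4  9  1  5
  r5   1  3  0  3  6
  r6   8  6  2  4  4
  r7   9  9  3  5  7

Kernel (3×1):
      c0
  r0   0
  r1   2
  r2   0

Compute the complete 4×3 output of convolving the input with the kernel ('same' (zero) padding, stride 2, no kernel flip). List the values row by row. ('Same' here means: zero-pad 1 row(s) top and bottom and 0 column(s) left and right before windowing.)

Output[0,0]: The receptive field on the zero-padded input at this output position is [0 / 3 / 6]. Elementwise product with the kernel and sum: 3·2.

6 6 10
8 0 12
12 18 10
16 4 8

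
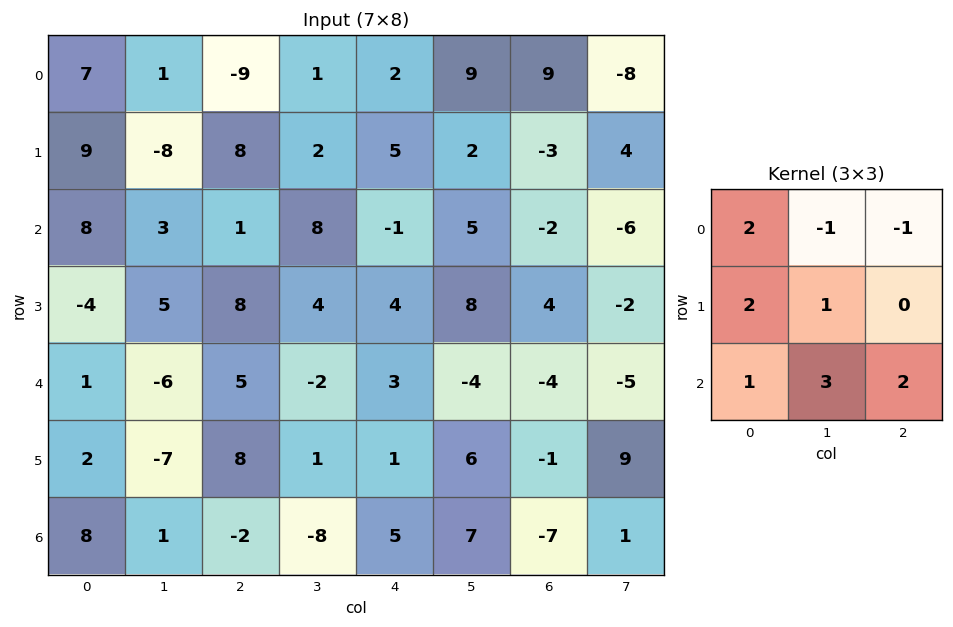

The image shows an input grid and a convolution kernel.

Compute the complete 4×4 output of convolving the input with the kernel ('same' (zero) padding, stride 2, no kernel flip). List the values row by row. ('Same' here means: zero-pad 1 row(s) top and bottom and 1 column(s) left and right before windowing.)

Output[0,0]: The receptive field on the zero-padded input at this output position is [0 0 0 / 0 7 1 / 0 9 -8]. Elementwise product with the kernel and sum: 0·2 + 0·-1 + 0·-1 + 0·2 + 7·1 + 0·1 + 9·3 + -8·2.

18 13 25 28
5 18 44 27
-8 10 11 23
13 -23 -16 11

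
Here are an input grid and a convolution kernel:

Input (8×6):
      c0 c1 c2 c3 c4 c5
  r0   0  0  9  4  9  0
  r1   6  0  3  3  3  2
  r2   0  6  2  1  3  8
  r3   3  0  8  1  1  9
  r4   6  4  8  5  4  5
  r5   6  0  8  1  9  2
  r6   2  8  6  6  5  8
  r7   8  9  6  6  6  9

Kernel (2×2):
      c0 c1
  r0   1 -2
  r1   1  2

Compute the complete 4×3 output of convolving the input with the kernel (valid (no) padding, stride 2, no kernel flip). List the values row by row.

Output[0,0]: The receptive field on the input at this output position is [0 0 / 6 0]. Elementwise product with the kernel and sum: 0·1 + 0·-2 + 6·1 + 0·2.

6 10 16
-9 10 6
4 8 7
12 12 13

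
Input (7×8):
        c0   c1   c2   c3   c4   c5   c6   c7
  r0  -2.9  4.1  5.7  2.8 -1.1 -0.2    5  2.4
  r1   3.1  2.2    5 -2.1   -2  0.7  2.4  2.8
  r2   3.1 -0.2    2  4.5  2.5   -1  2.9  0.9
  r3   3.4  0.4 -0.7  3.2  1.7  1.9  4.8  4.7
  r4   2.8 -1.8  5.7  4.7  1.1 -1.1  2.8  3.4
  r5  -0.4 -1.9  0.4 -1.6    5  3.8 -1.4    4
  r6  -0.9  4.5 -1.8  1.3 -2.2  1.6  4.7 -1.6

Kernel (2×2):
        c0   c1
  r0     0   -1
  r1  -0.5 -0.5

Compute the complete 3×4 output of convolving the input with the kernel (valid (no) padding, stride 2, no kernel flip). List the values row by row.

Output[0,0]: The receptive field on the input at this output position is [-2.9 4.1 / 3.1 2.2]. Elementwise product with the kernel and sum: 4.1·-1 + 3.1·-0.5 + 2.2·-0.5.

-6.75 -4.25 0.85 -5
-1.7 -5.75 -0.8 -5.65
2.95 -4.1 -3.3 -4.7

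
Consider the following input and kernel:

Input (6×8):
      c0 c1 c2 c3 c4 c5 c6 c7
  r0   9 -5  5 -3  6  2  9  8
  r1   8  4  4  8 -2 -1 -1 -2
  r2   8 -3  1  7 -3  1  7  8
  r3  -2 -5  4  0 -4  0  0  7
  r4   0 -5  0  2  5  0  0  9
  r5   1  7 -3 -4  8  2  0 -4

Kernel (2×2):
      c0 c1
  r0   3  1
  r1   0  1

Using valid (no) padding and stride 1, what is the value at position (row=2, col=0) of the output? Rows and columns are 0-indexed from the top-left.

The receptive field on the input at this output position is [8 -3 / -2 -5]. Elementwise product with the kernel and sum: 8·3 + -3·1 + -5·1.

16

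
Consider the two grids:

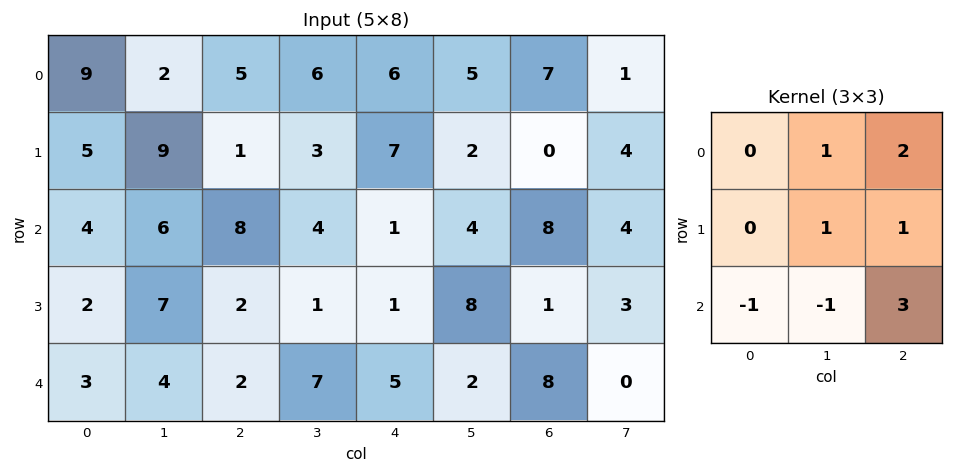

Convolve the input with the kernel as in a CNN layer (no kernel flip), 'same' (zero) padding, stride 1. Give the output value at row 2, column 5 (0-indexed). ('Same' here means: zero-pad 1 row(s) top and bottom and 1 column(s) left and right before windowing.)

8

The receptive field on the zero-padded input at this output position is [7 2 0 / 1 4 8 / 1 8 1]. Elementwise product with the kernel and sum: 2·1 + 0·2 + 4·1 + 8·1 + 1·-1 + 8·-1 + 1·3.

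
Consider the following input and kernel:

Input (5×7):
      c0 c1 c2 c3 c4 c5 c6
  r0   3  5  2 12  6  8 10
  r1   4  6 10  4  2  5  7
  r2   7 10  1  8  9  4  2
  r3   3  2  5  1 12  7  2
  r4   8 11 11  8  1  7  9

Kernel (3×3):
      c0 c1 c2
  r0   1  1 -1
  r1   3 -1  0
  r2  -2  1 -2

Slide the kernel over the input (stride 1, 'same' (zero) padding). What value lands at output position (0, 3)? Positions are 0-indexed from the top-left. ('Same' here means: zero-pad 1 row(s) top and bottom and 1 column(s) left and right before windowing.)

The receptive field on the zero-padded input at this output position is [0 0 0 / 2 12 6 / 10 4 2]. Elementwise product with the kernel and sum: 0·1 + 0·1 + 0·-1 + 2·3 + 12·-1 + 10·-2 + 4·1 + 2·-2.

-26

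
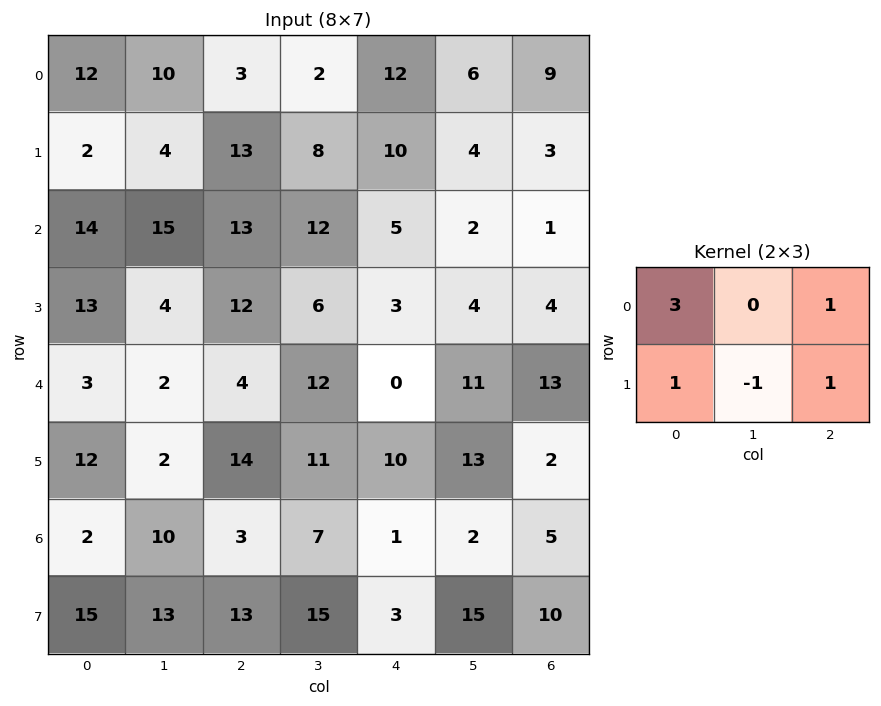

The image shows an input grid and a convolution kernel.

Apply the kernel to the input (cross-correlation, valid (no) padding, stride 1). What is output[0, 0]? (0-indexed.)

50

The receptive field on the input at this output position is [12 10 3 / 2 4 13]. Elementwise product with the kernel and sum: 12·3 + 3·1 + 2·1 + 4·-1 + 13·1.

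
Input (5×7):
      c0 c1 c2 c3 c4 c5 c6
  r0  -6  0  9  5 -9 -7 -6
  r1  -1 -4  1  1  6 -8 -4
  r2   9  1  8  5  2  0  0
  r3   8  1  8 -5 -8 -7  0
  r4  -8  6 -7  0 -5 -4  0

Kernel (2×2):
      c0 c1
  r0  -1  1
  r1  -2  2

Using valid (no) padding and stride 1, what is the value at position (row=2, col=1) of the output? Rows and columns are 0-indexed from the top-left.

The receptive field on the input at this output position is [1 8 / 1 8]. Elementwise product with the kernel and sum: 1·-1 + 8·1 + 1·-2 + 8·2.

21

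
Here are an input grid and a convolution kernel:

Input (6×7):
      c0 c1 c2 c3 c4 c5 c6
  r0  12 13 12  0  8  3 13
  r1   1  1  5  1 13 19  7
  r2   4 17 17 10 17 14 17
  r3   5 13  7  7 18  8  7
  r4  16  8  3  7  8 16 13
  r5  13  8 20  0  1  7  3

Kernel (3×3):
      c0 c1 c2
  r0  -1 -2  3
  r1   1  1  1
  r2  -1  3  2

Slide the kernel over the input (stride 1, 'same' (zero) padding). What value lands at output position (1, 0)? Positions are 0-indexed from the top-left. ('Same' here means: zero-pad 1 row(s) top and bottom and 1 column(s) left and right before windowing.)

63

The receptive field on the zero-padded input at this output position is [0 12 13 / 0 1 1 / 0 4 17]. Elementwise product with the kernel and sum: 0·-1 + 12·-2 + 13·3 + 0·1 + 1·1 + 1·1 + 0·-1 + 4·3 + 17·2.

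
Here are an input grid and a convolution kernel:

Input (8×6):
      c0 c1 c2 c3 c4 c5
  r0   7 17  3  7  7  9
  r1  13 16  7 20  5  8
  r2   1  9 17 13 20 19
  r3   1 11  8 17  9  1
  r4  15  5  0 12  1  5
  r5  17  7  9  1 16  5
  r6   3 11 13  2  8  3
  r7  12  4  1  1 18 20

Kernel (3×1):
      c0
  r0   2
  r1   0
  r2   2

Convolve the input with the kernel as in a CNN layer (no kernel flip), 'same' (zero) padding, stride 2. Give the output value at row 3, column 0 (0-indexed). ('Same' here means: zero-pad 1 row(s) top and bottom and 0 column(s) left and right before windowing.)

58

The receptive field on the zero-padded input at this output position is [17 / 3 / 12]. Elementwise product with the kernel and sum: 17·2 + 12·2.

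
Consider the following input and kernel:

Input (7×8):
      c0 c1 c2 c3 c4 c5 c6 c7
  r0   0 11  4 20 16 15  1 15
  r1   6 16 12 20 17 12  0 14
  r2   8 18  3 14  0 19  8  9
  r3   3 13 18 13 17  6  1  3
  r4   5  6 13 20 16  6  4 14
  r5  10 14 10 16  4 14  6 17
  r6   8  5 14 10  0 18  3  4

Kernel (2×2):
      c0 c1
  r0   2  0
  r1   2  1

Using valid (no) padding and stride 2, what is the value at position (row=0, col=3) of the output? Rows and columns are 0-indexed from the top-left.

The receptive field on the input at this output position is [1 15 / 0 14]. Elementwise product with the kernel and sum: 1·2 + 0·2 + 14·1.

16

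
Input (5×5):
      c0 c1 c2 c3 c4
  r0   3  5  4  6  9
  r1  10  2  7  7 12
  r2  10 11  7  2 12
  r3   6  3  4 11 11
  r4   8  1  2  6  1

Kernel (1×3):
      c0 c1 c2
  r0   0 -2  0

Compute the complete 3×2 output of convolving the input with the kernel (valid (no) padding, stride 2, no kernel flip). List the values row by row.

-10 -12
-22 -4
-2 -12

Output[0,0]: The receptive field on the input at this output position is [3 5 4]. Elementwise product with the kernel and sum: 5·-2.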